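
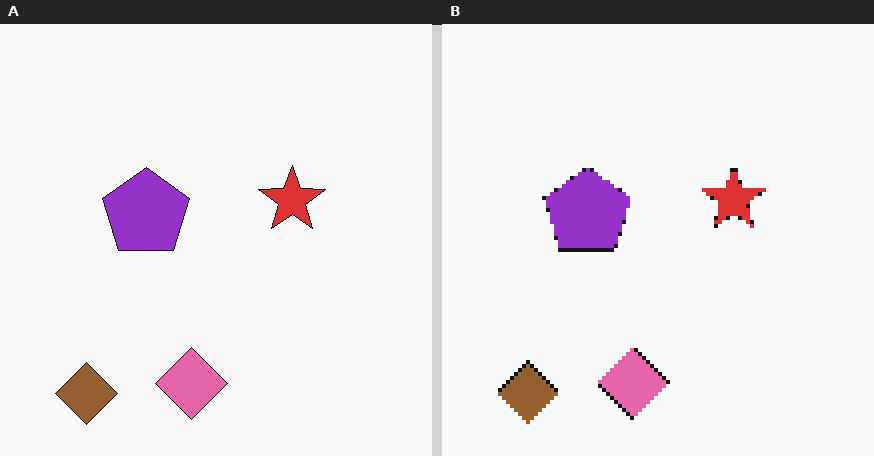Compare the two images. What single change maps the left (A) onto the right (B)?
It was lightly pixelated (a mild mosaic effect).

Shapes are reduced to large square blocks; fine edges and outlines are lost — a downscale-then-upscale (mosaic) effect.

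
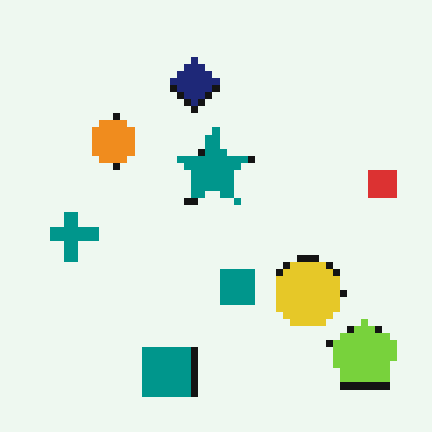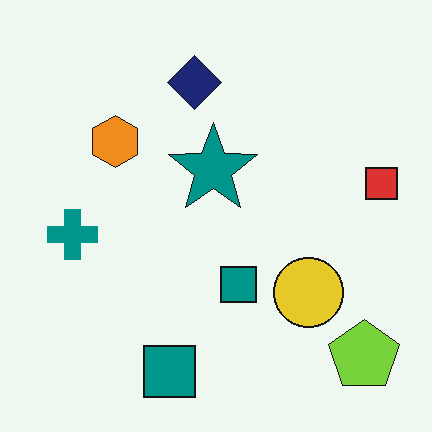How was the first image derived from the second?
The transformation is: moderately pixelated.

Shapes are reduced to large square blocks; fine edges and outlines are lost — a downscale-then-upscale (mosaic) effect.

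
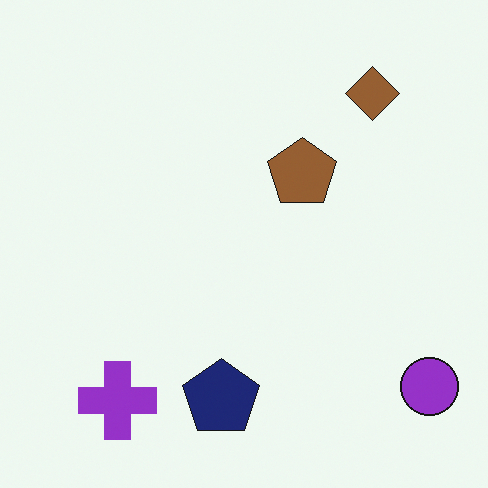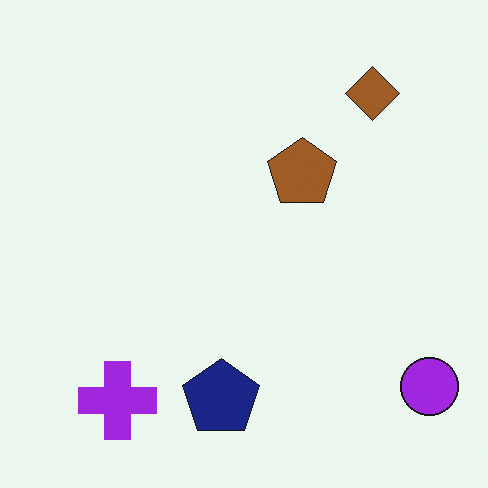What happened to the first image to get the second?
The second image is the first slightly oversaturated.

All colors are more vivid — a global saturation change.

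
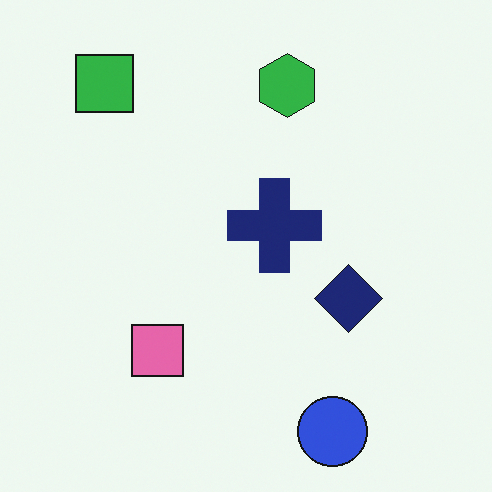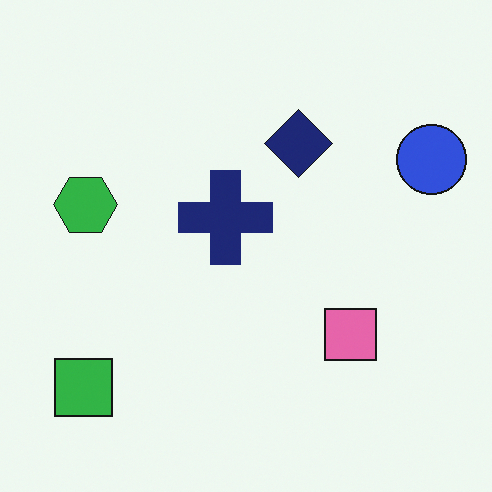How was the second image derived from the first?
It was rotated 90° counter-clockwise.

The green square sits in the top-left of the first image and the bottom-left of the second — consistent with a whole-image 90° counter-clockwise rotation.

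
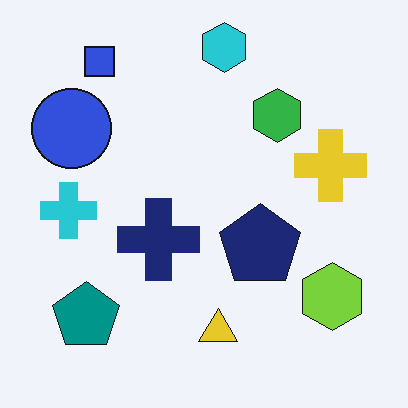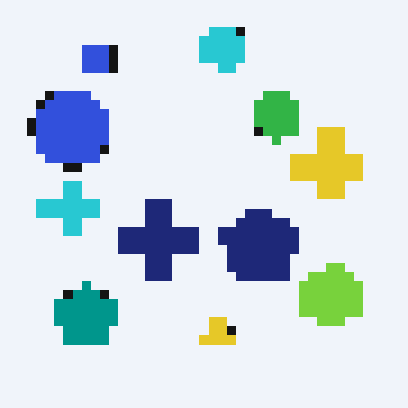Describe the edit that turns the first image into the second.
The image was heavily pixelated into large blocks.

Shapes are reduced to large square blocks; fine edges and outlines are lost — a downscale-then-upscale (mosaic) effect.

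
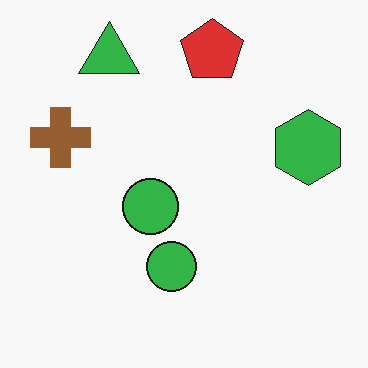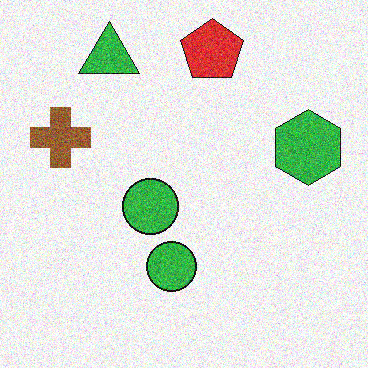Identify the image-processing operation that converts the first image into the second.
This is the original image degraded with moderate additive noise.

Random speckle covers the whole image, including the flat background.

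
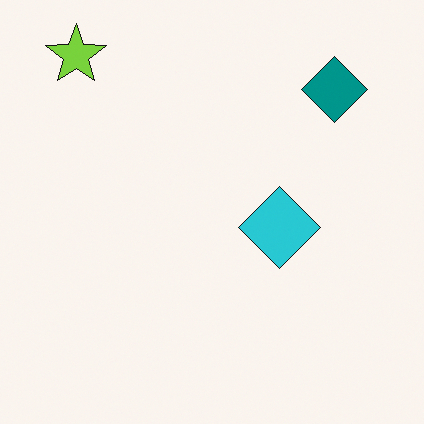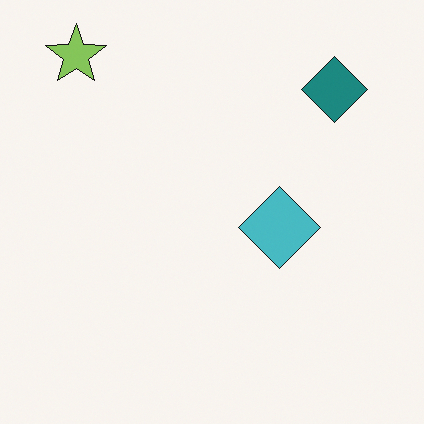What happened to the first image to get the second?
Slightly desaturated.

All colors are more muted and greyish — a global saturation change.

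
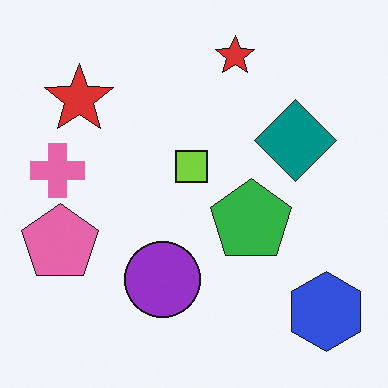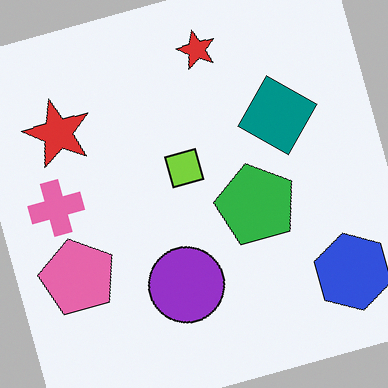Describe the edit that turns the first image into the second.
This is the original image rotated counter-clockwise by a moderate amount.

Every shape is tilted by the same angle and the image corners show triangular fill wedges — a whole-image rotation by a non-right angle.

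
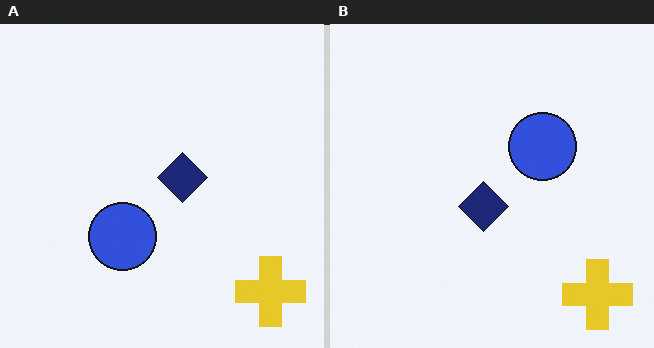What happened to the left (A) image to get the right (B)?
The image was transposed (reflected across the top-left ↔ bottom-right diagonal).

Shapes have swapped their row and column positions — what was in the top-right is now in the bottom-left — a diagonal reflection.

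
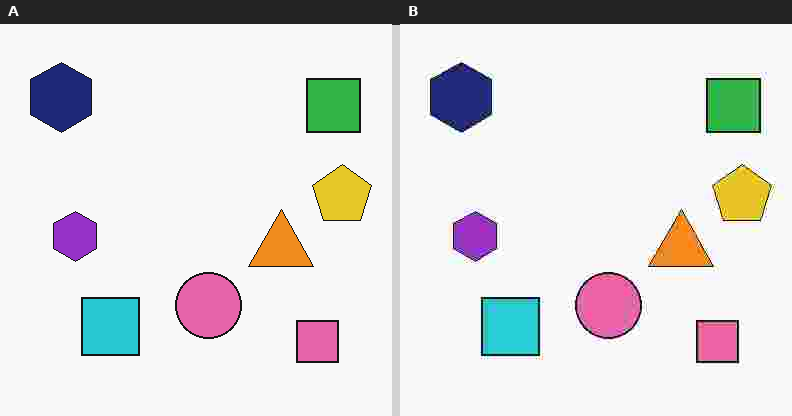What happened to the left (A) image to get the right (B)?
This is the original image heavily JPEG-compressed with obvious blocking artifacts.

Blocky 8×8 compression artifacts appear around shape edges and the flat background shows ringing — characteristic JPEG degradation.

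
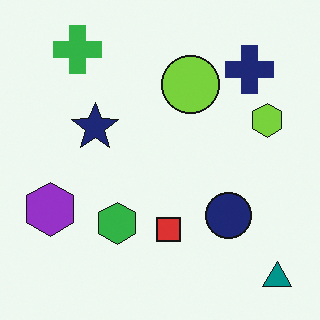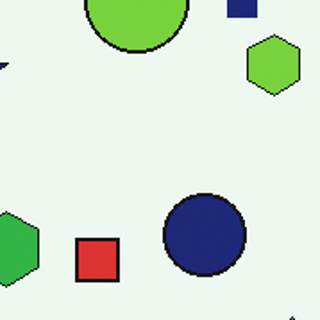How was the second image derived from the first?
This is the original image cropped to a noticeably smaller region and rescaled.

The visible shapes are larger and the field of view is narrower; shapes near the original edges may be partly or wholly outside the frame — a crop-and-rescale.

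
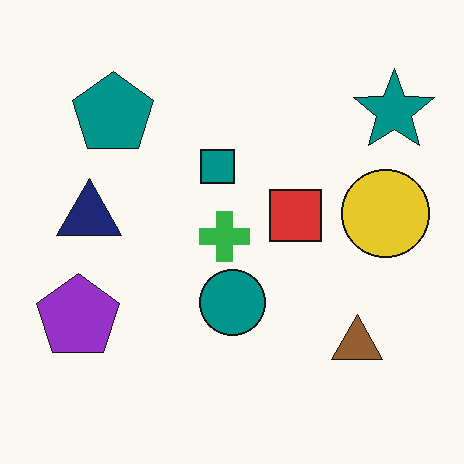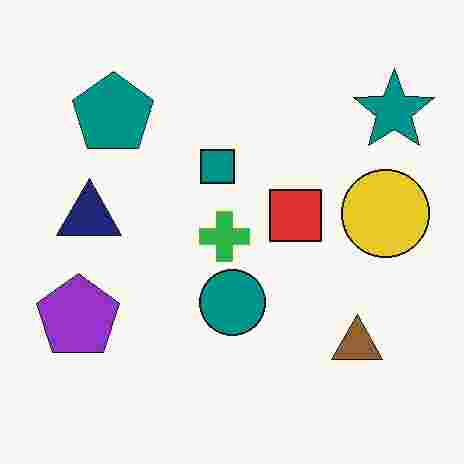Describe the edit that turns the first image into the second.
This is the original image heavily JPEG-compressed with obvious blocking artifacts.

Blocky 8×8 compression artifacts appear around shape edges and the flat background shows ringing — characteristic JPEG degradation.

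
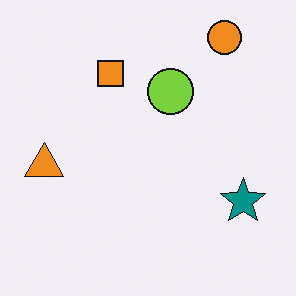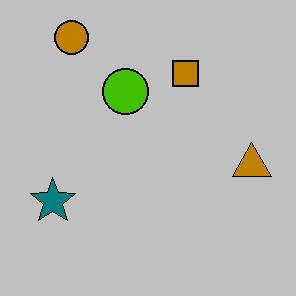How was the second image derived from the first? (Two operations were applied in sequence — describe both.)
It was flipped horizontally (left ↔ right), then heavily posterized to just a handful of flat colors.

The orange triangle is in the left of the first image and the right of the second — shapes on opposite sides of the vertical midline have swapped in a mirror flip. Each flat color has snapped to a coarser quantized level — most visibly, the near-white background has dropped to a flat grey.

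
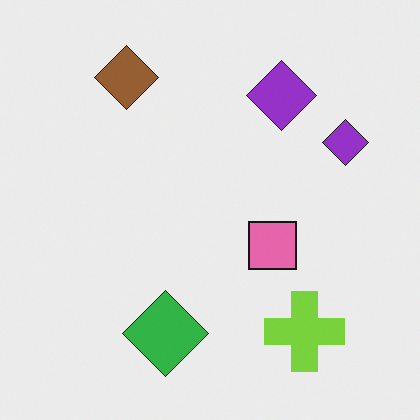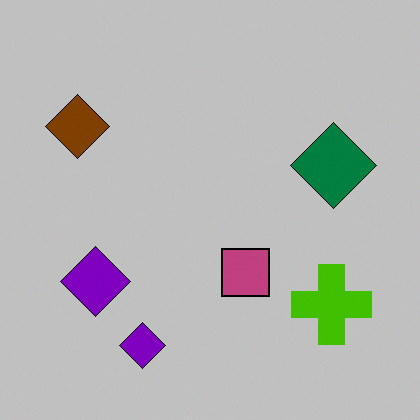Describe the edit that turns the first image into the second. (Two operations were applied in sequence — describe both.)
The image was transposed (reflected across the top-left ↔ bottom-right diagonal), then aggressively posterized.

Shapes have swapped their row and column positions — what was in the top-right is now in the bottom-left — a diagonal reflection. Each flat color has snapped to a coarser quantized level — most visibly, the near-white background has dropped to a flat grey.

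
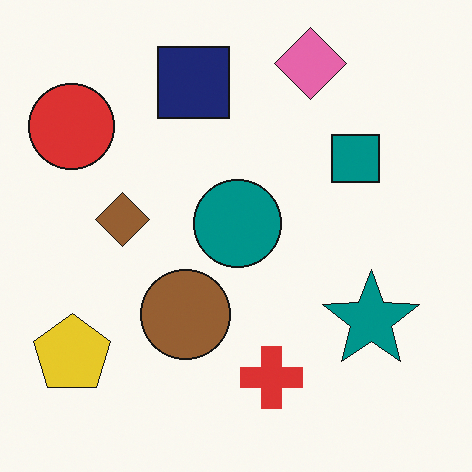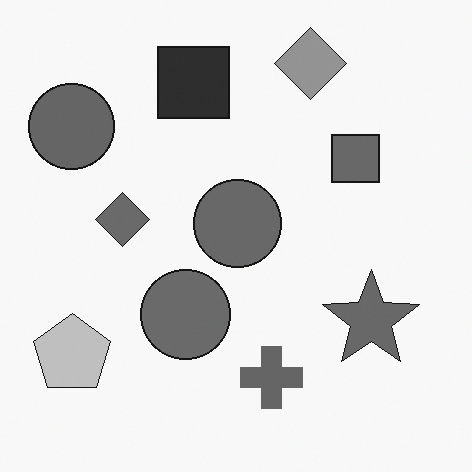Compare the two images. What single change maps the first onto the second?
This is the original image converted to grayscale.

All color is removed — every shape is now a shade of grey.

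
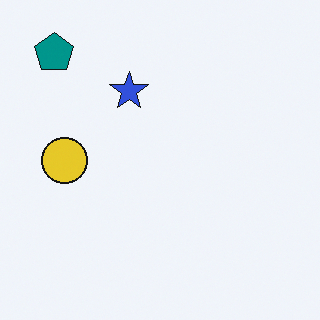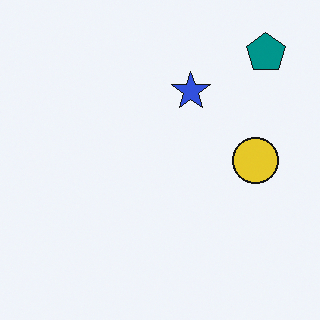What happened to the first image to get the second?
This is the original image flipped horizontally (left ↔ right).

The teal pentagon is in the top-left of the first image and the top-right of the second — shapes on opposite sides of the vertical midline have swapped in a mirror flip.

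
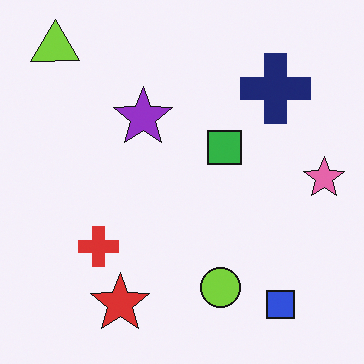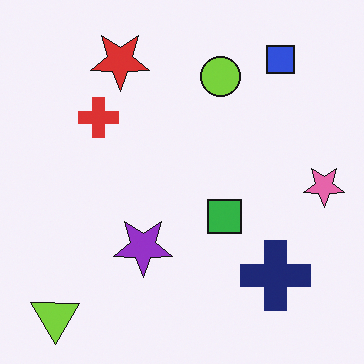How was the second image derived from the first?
The second image is the first flipped vertically (top ↔ bottom).

The lime triangle is in the top-left of the first image and the bottom-left of the second — shapes on opposite sides of the horizontal midline have swapped in a mirror flip.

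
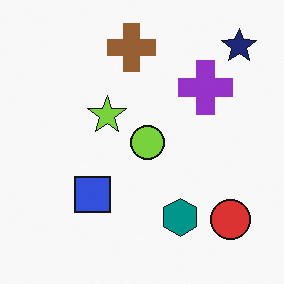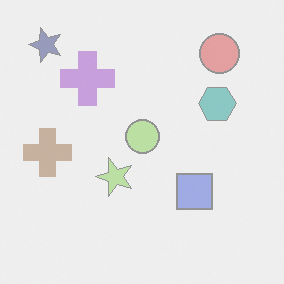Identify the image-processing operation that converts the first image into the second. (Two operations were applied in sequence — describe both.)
It was rotated 90° counter-clockwise, then washed out (contrast reduced).

The navy star sits in the top-right of the first image and the top-left of the second — consistent with a whole-image 90° counter-clockwise rotation. Tones are pushed toward mid-grey across the whole image — a global contrast change.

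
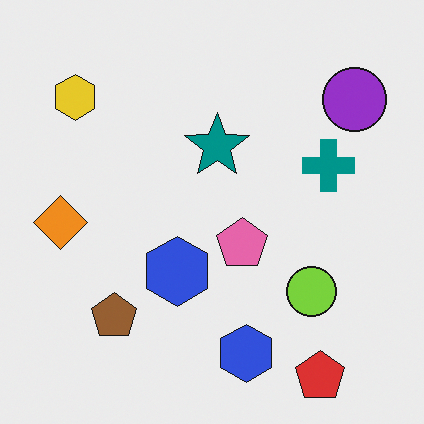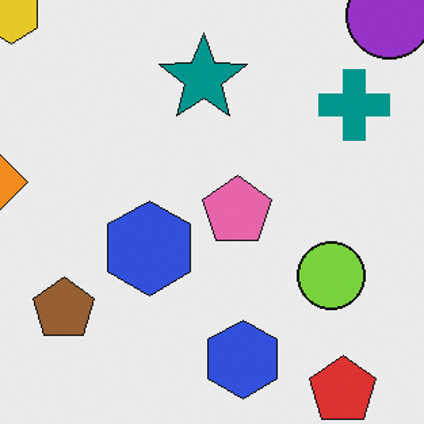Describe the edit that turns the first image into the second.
The transformation is: cropped to a modestly smaller region and rescaled.

The visible shapes are larger and the field of view is narrower; shapes near the original edges may be partly or wholly outside the frame — a crop-and-rescale.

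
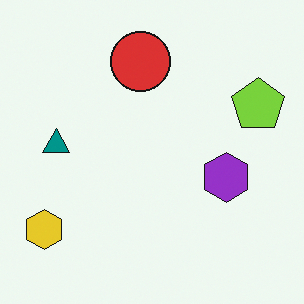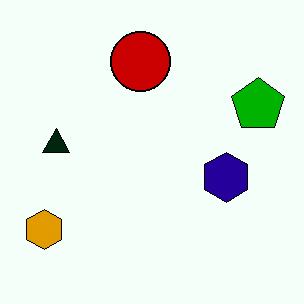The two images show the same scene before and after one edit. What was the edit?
The image was given much higher contrast.

Tones are pushed away from mid-grey across the whole image — a global contrast change.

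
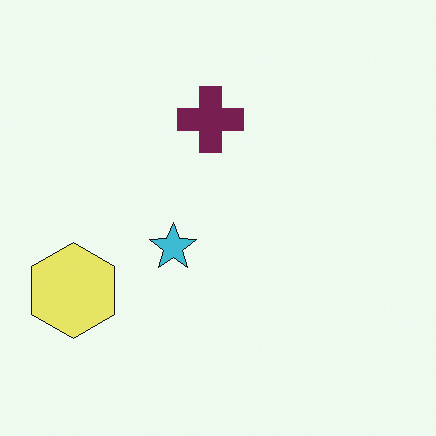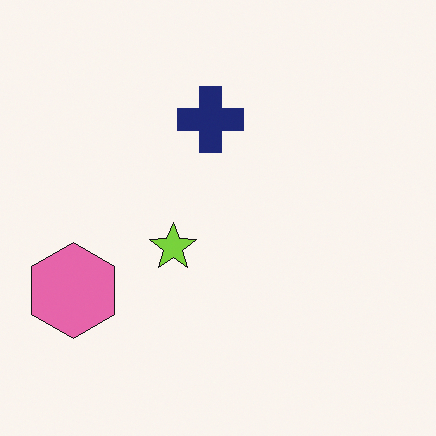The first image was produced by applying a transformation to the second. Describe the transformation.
The transformation is: hue-shifted through roughly a third of the color wheel.

Every shape's color has rotated by the same amount around the hue wheel — a uniform hue shift.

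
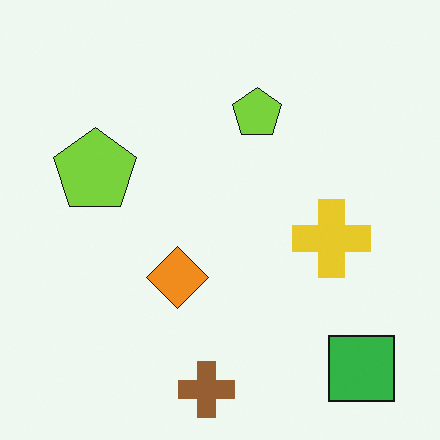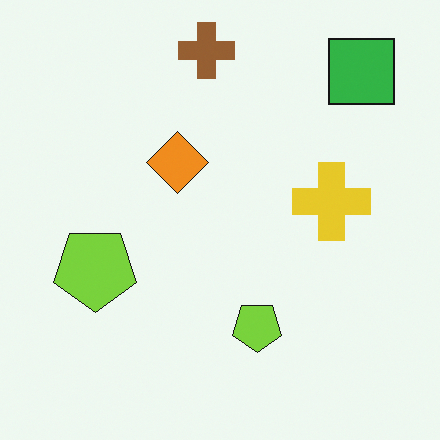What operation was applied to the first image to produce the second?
The image was flipped vertically (top ↔ bottom).

The brown cross is in the bottom of the first image and the top of the second — shapes on opposite sides of the horizontal midline have swapped in a mirror flip.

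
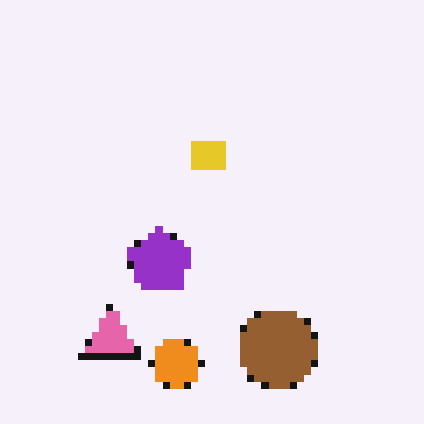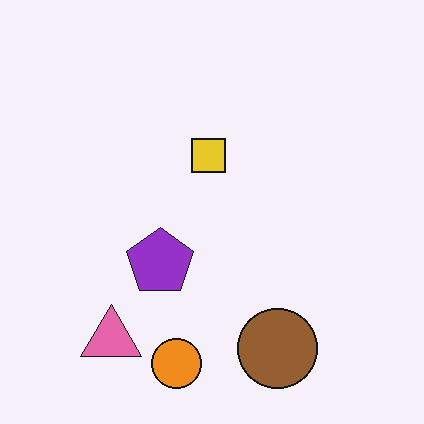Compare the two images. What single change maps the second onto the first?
The transformation is: moderately pixelated.

Shapes are reduced to large square blocks; fine edges and outlines are lost — a downscale-then-upscale (mosaic) effect.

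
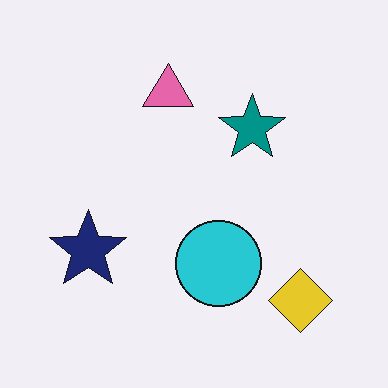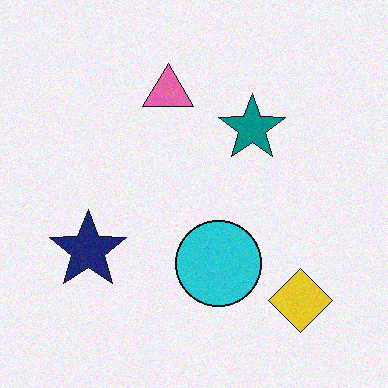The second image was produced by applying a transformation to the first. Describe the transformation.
This is the original image degraded with light additive noise.

Random speckle covers the whole image, including the flat background.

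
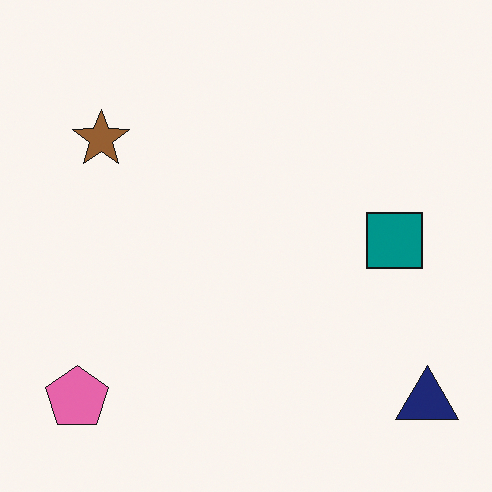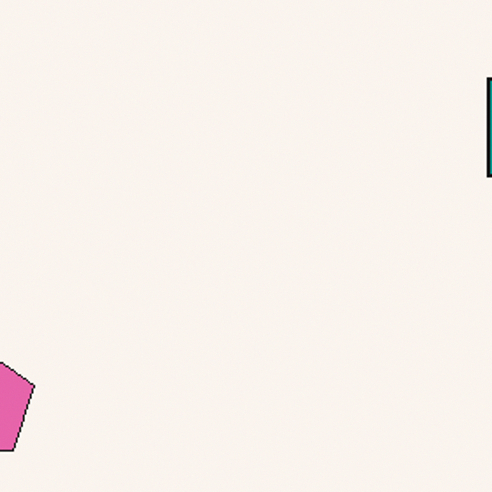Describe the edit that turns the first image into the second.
It was cropped to a noticeably smaller region and rescaled.

The visible shapes are larger and the field of view is narrower; shapes near the original edges may be partly or wholly outside the frame — a crop-and-rescale.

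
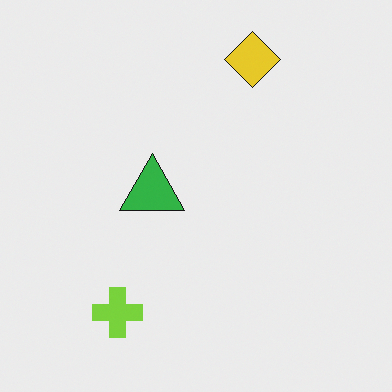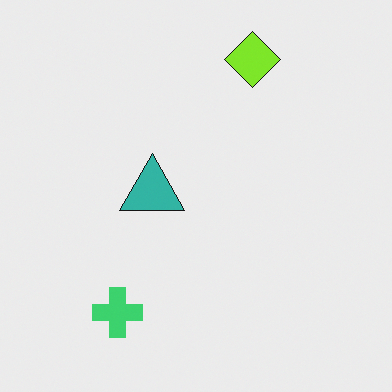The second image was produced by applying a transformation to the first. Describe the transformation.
The transformation is: hue-shifted slightly.

Every shape's color has rotated by the same amount around the hue wheel — a uniform hue shift.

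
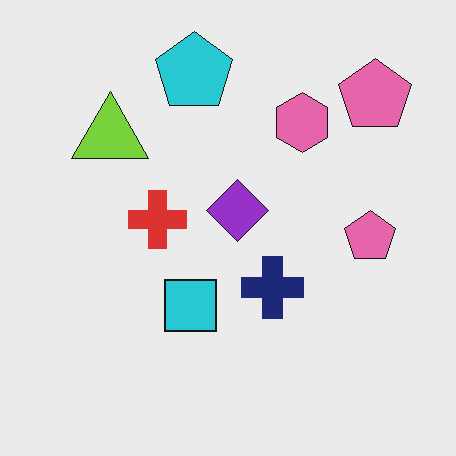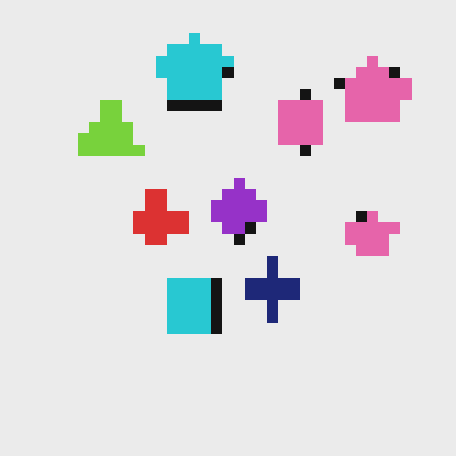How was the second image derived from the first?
This is the original image coarsely pixelated.

Shapes are reduced to large square blocks; fine edges and outlines are lost — a downscale-then-upscale (mosaic) effect.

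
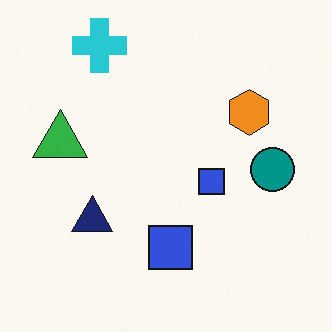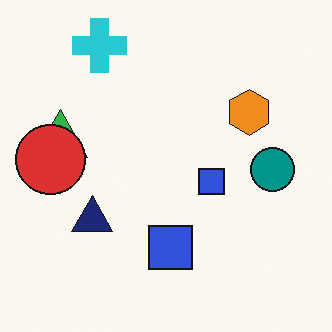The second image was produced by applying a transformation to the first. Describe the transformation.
The second image is the first overlaid with an additional red circle.

A red circle appears in the second image that is absent from the first.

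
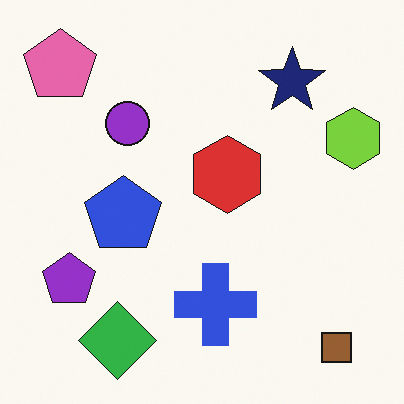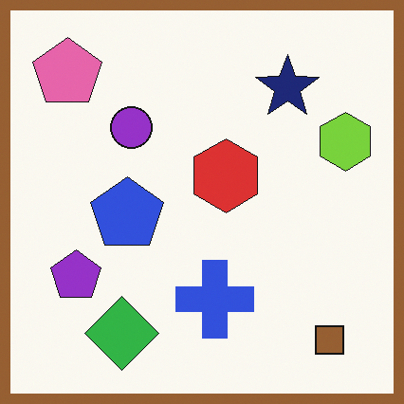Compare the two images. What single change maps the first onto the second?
It was framed with a brown border.

A solid brown frame runs around the edge of the second image, with the content slightly shrunk inside it.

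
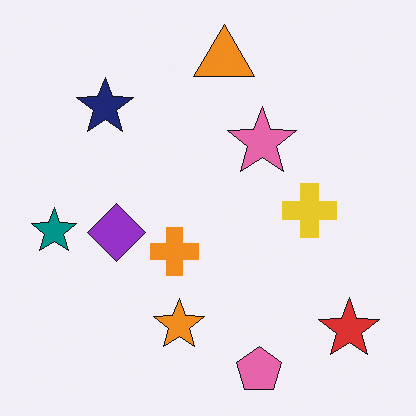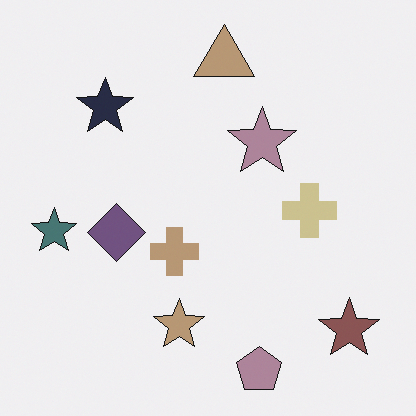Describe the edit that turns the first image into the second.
The image was made much more muted (saturation change).

All colors are more muted and greyish — a global saturation change.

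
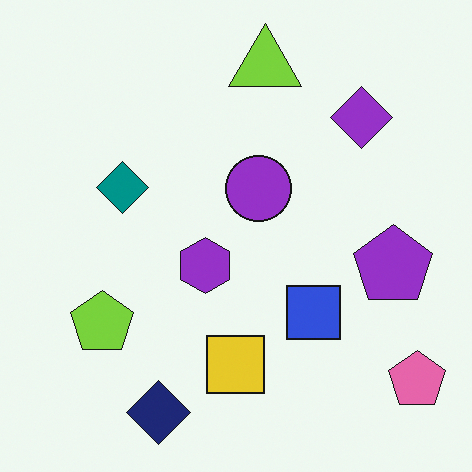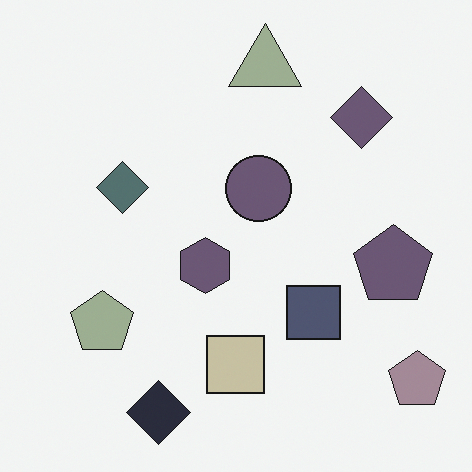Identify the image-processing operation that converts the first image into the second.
The transformation is: heavily desaturated.

All colors are more muted and greyish — a global saturation change.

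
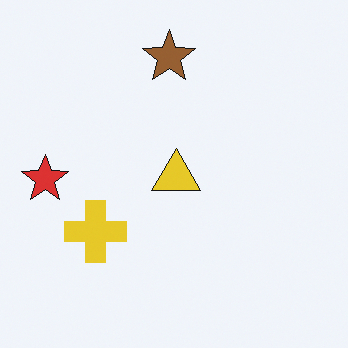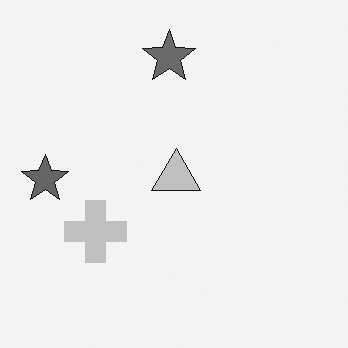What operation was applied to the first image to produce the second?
It was converted to grayscale.

All color is removed — every shape is now a shade of grey.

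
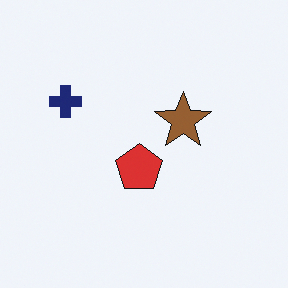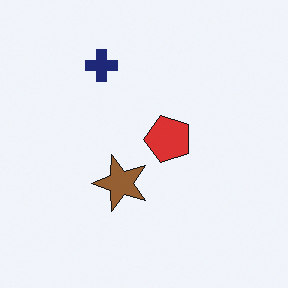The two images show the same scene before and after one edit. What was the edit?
The image was transposed (reflected across the top-left ↔ bottom-right diagonal).

Shapes have swapped their row and column positions — what was in the top-right is now in the bottom-left — a diagonal reflection.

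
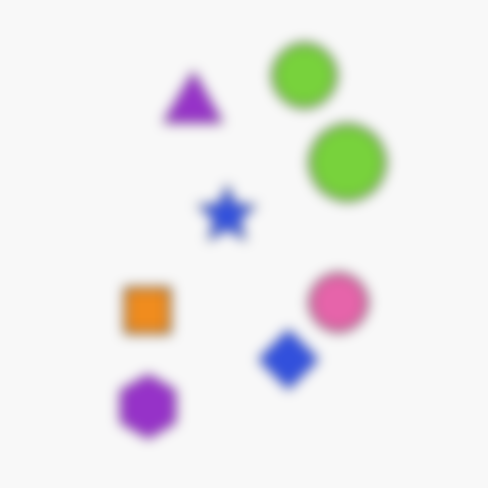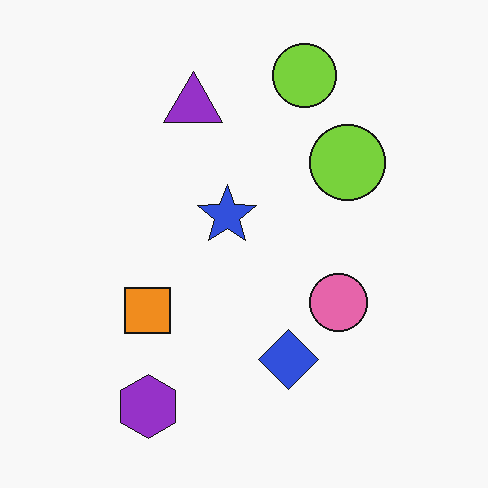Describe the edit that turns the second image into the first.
This is the original image strongly gaussian-blurred.

Shape edges and outlines are uniformly softened across the whole image.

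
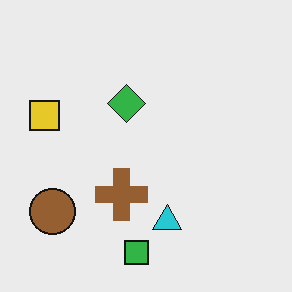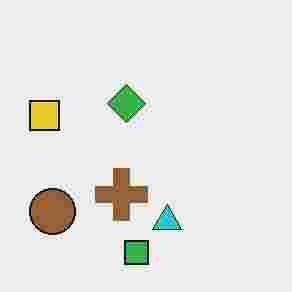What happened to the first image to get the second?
The transformation is: degraded with heavy JPEG compression.

Blocky 8×8 compression artifacts appear around shape edges and the flat background shows ringing — characteristic JPEG degradation.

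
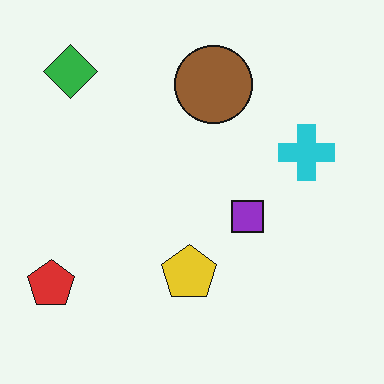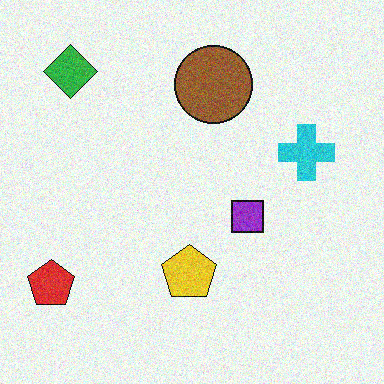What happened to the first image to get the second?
This is the original image degraded with moderate additive noise.

Random speckle covers the whole image, including the flat background.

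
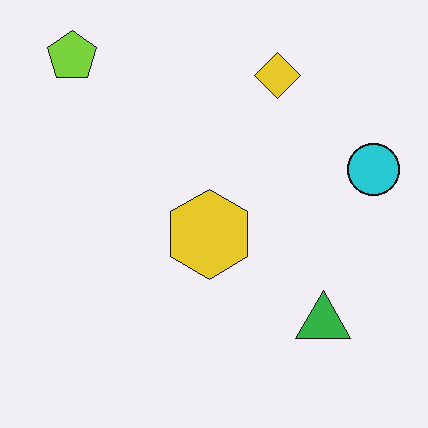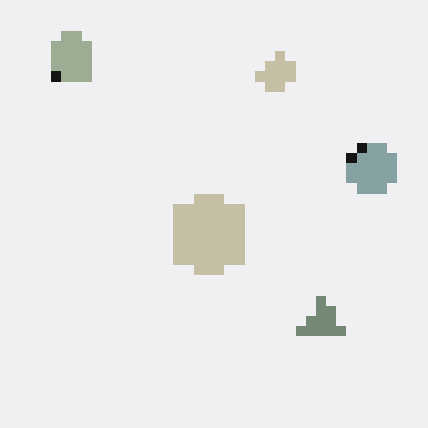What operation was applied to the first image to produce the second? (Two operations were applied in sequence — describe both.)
The transformation is: heavily desaturated, then heavily pixelated into large blocks.

All colors are more muted and greyish — a global saturation change. Shapes are reduced to large square blocks; fine edges and outlines are lost — a downscale-then-upscale (mosaic) effect.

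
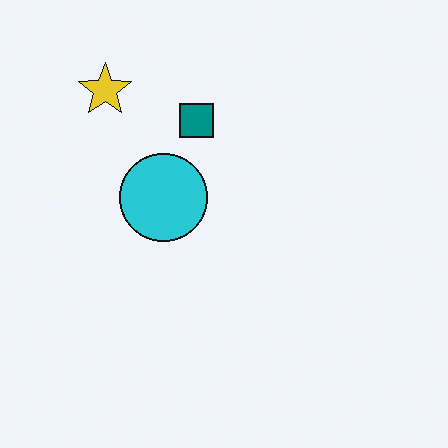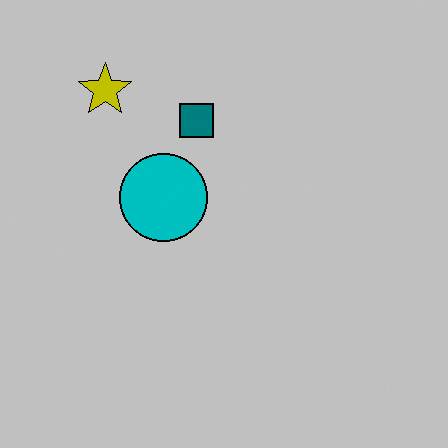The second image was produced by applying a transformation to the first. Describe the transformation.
The second image is the first heavily posterized to just a handful of flat colors.

Each flat color has snapped to a coarser quantized level — most visibly, the near-white background has dropped to a flat grey.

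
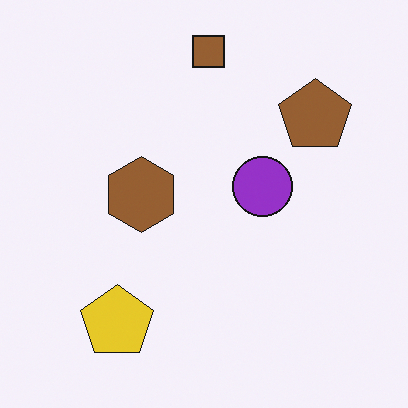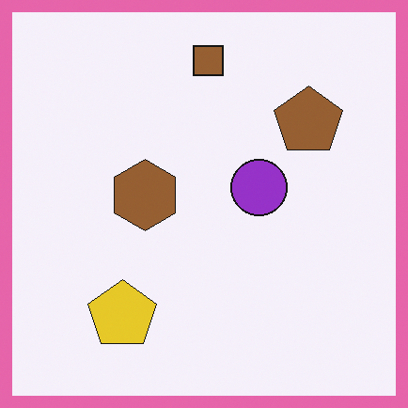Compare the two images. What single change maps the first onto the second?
It was framed with a pink border.

A solid pink frame runs around the edge of the second image, with the content slightly shrunk inside it.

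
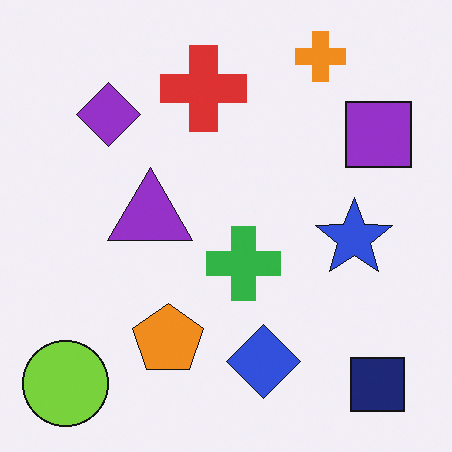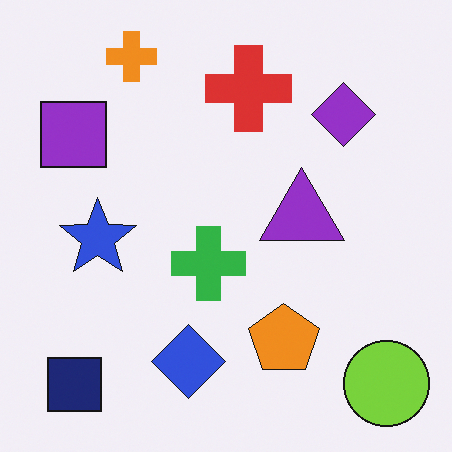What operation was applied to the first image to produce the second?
The image was flipped horizontally (left ↔ right).

The lime circle is in the bottom-left of the first image and the bottom-right of the second — shapes on opposite sides of the vertical midline have swapped in a mirror flip.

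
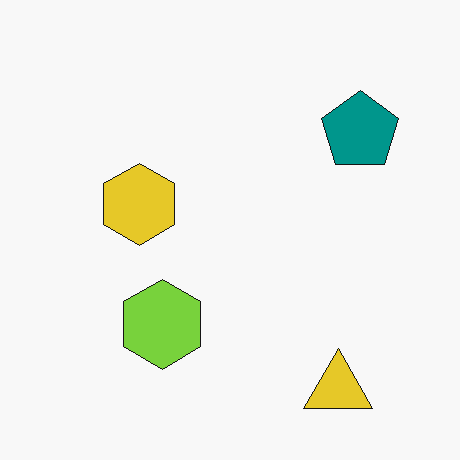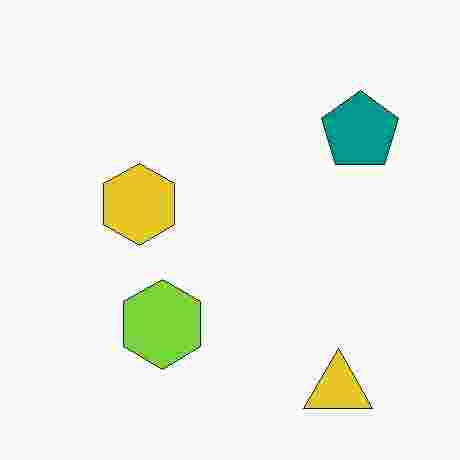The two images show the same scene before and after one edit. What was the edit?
Heavily JPEG-compressed with obvious blocking artifacts.

Blocky 8×8 compression artifacts appear around shape edges and the flat background shows ringing — characteristic JPEG degradation.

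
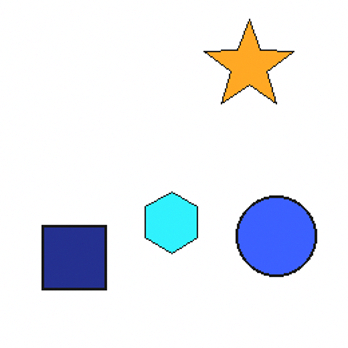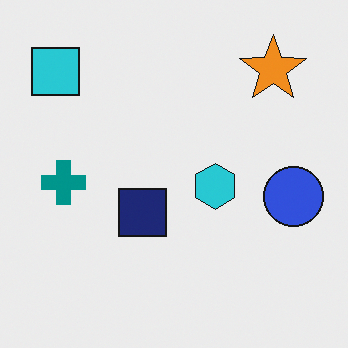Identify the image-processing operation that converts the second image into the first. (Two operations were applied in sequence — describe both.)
The transformation is: brightened a little, then cropped slightly and scaled back up.

Every pixel — background and shapes alike — is uniformly brightened. The visible shapes are larger and the field of view is narrower; shapes near the original edges may be partly or wholly outside the frame — a crop-and-rescale.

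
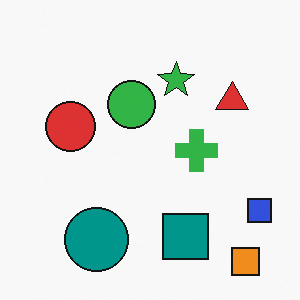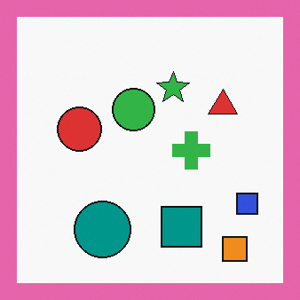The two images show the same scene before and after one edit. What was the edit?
This is the original image framed with a pink border.

A solid pink frame runs around the edge of the second image, with the content slightly shrunk inside it.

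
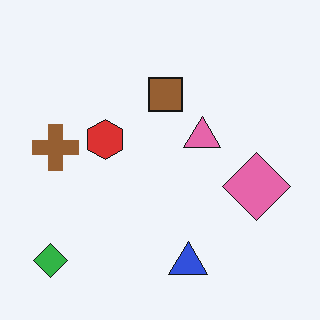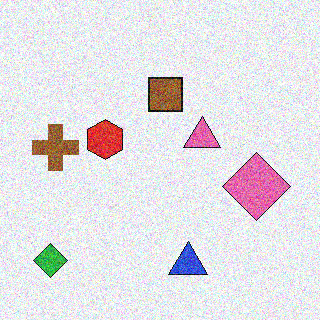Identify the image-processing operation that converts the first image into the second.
It was degraded with heavy additive noise.

Random speckle covers the whole image, including the flat background.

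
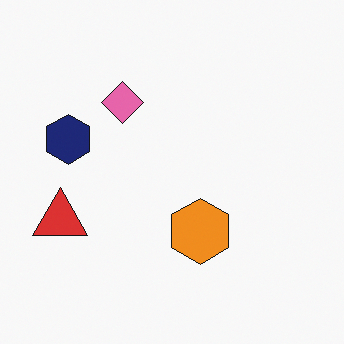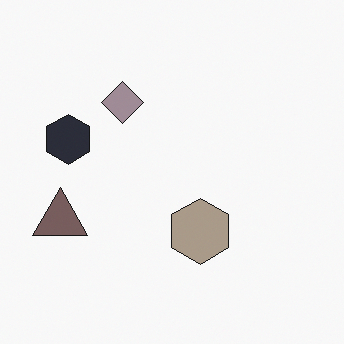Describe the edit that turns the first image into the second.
Made much more muted (saturation change).

All colors are more muted and greyish — a global saturation change.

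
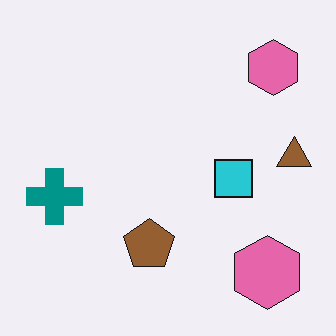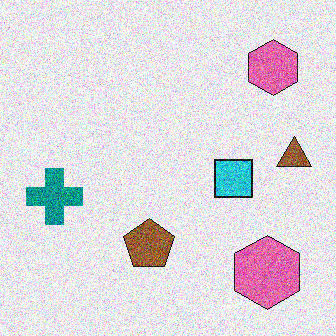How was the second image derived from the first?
The image was degraded with a thick layer of grain.

Random speckle covers the whole image, including the flat background.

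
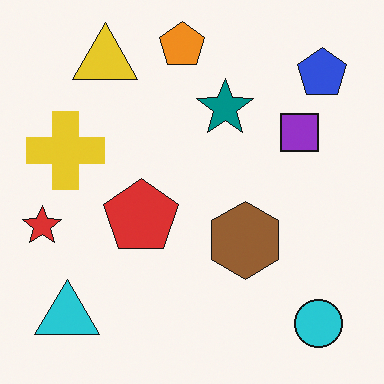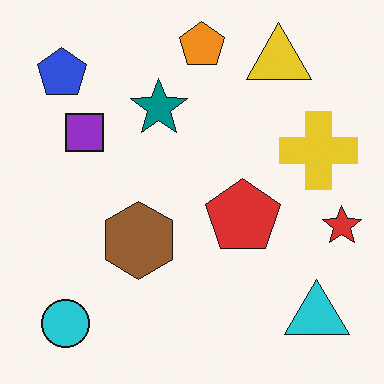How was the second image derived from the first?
The transformation is: flipped horizontally (left ↔ right).

The red star is in the left of the first image and the right of the second — shapes on opposite sides of the vertical midline have swapped in a mirror flip.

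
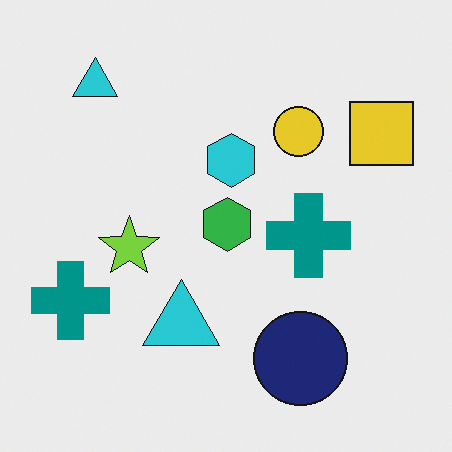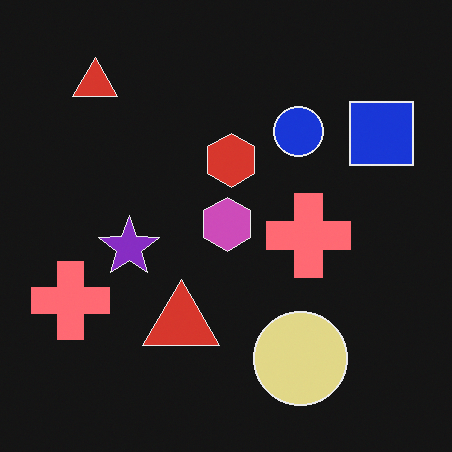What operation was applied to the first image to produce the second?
This is the original image color-inverted (negative).

The light background has become dark and every shape's color is its complement — a photographic negative.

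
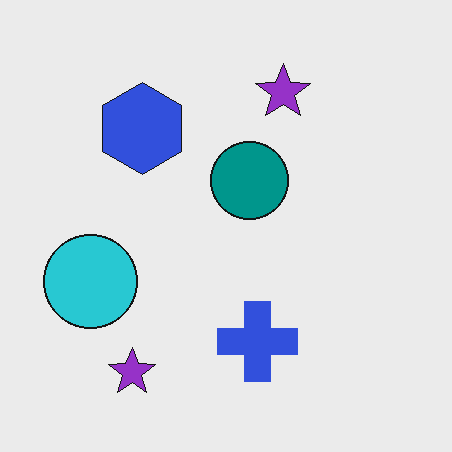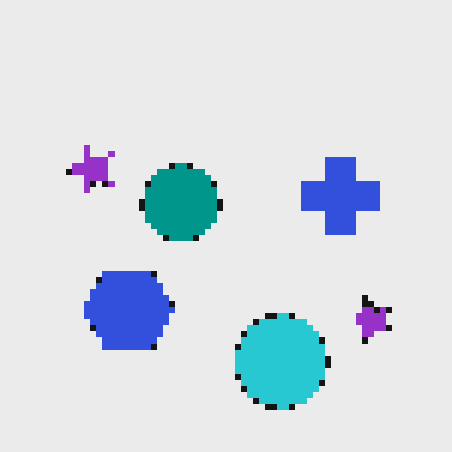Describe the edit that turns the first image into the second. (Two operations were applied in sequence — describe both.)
This is the original image rotated 90° counter-clockwise, then pixelated into visible square blocks.

The cyan circle sits in the left of the first image and the bottom of the second — consistent with a whole-image 90° counter-clockwise rotation. Shapes are reduced to large square blocks; fine edges and outlines are lost — a downscale-then-upscale (mosaic) effect.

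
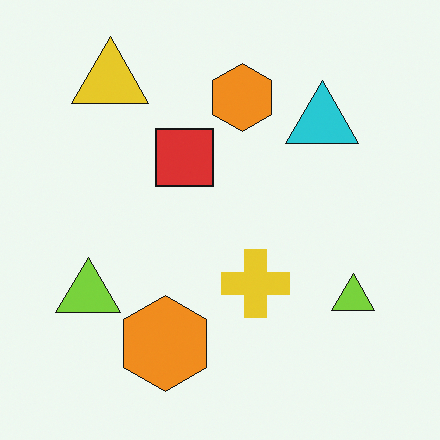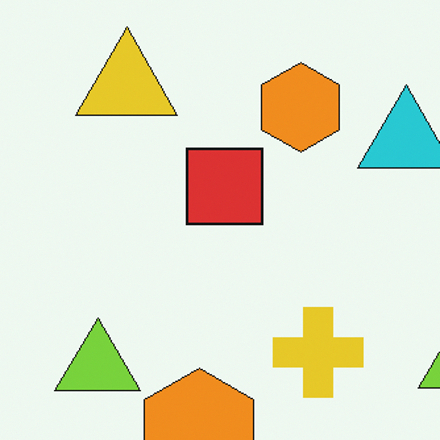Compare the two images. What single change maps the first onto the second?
It was cropped to a modestly smaller region and rescaled.

The visible shapes are larger and the field of view is narrower; shapes near the original edges may be partly or wholly outside the frame — a crop-and-rescale.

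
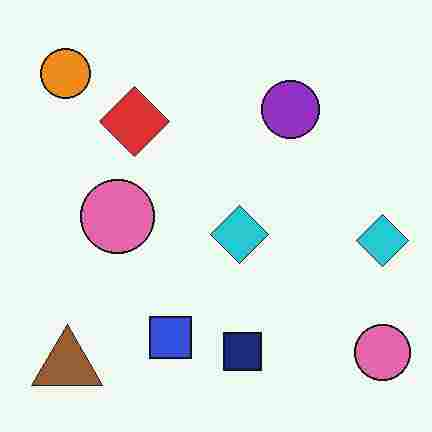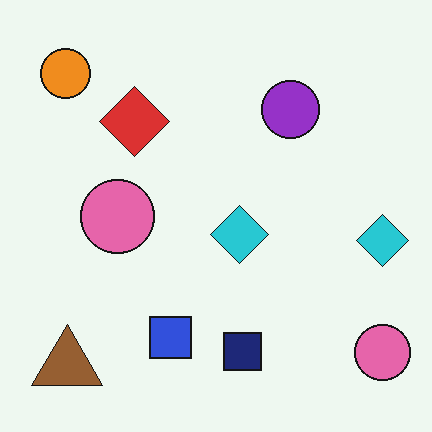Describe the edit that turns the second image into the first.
The transformation is: heavily JPEG-compressed with obvious blocking artifacts.

Blocky 8×8 compression artifacts appear around shape edges and the flat background shows ringing — characteristic JPEG degradation.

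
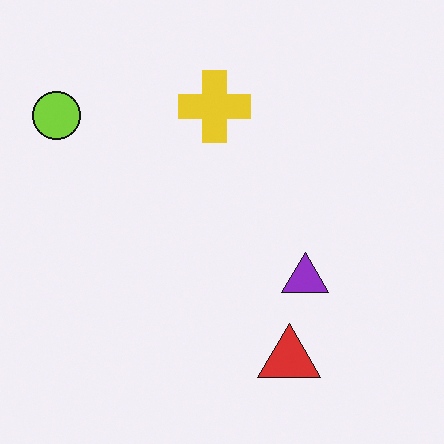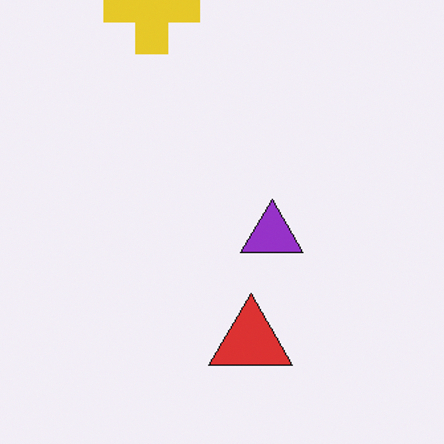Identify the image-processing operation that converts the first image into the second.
This is the original image cropped to a modestly smaller region and rescaled.

The visible shapes are larger and the field of view is narrower; shapes near the original edges may be partly or wholly outside the frame — a crop-and-rescale.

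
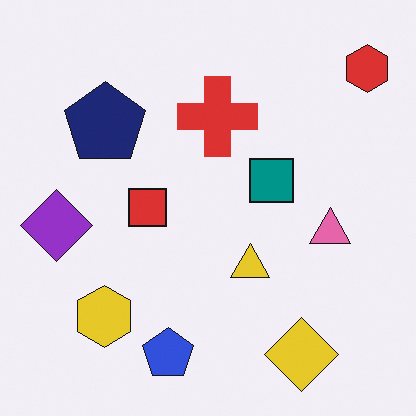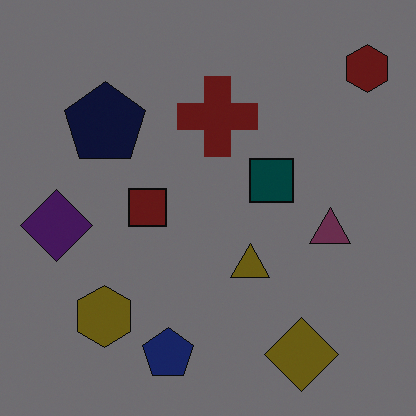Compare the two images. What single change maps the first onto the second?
The transformation is: substantially darkened.

Every pixel — background and shapes alike — is uniformly darkened.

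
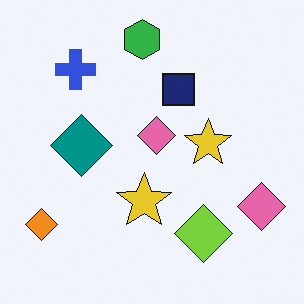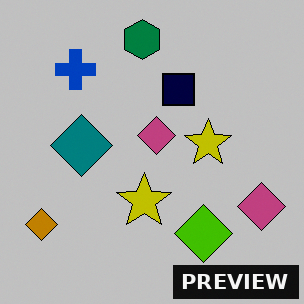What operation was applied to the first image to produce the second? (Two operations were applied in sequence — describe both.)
The second image is the first heavily posterized to just a handful of flat colors, then watermarked with the text "PREVIEW" in the lower-right corner.

Each flat color has snapped to a coarser quantized level — most visibly, the near-white background has dropped to a flat grey. A dark label reading "PREVIEW" appears in the lower-right corner.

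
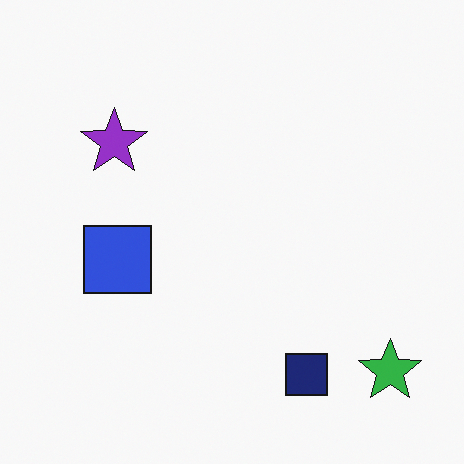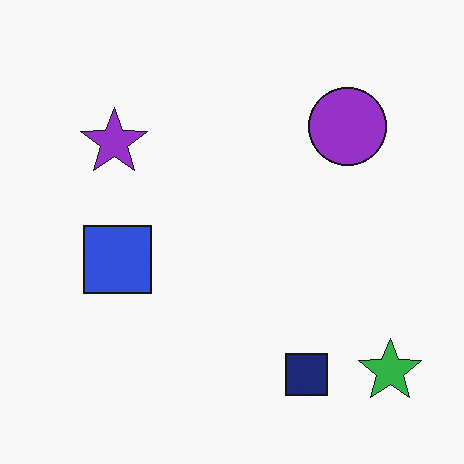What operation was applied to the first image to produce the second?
The second image is the first overlaid with an additional purple circle.

A purple circle appears in the second image that is absent from the first.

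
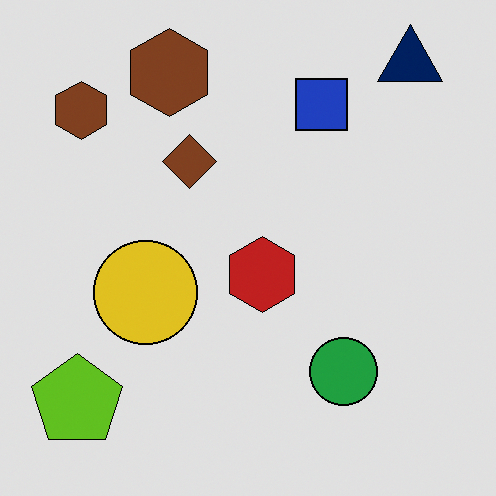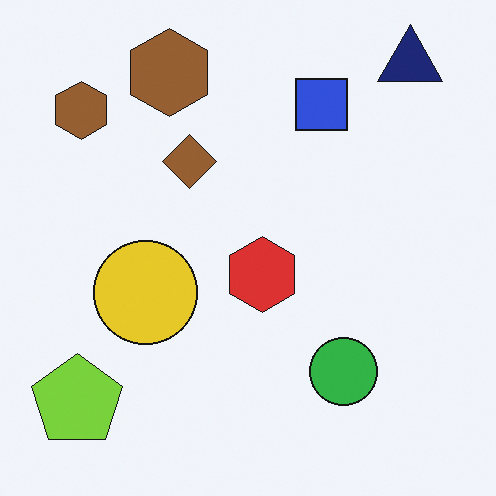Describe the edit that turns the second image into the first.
The image was posterized to a reduced palette.

Each flat color has snapped to a coarser quantized level — most visibly, the near-white background has dropped to a flat grey.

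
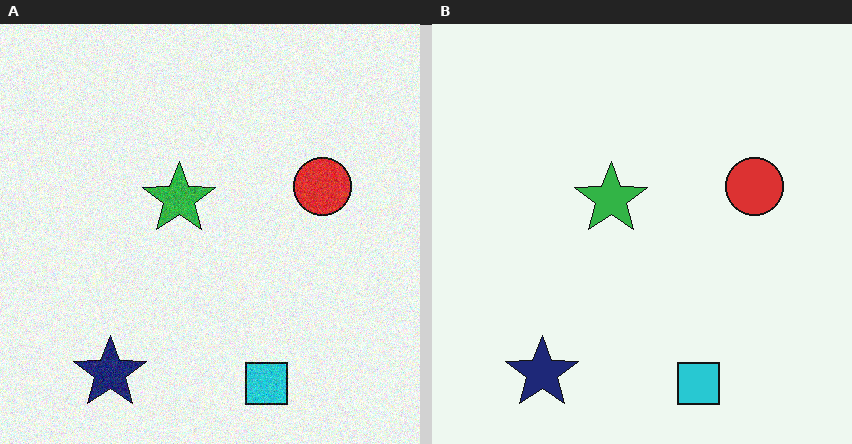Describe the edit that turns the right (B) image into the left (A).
This is the original image degraded with visible gaussian noise.

Random speckle covers the whole image, including the flat background.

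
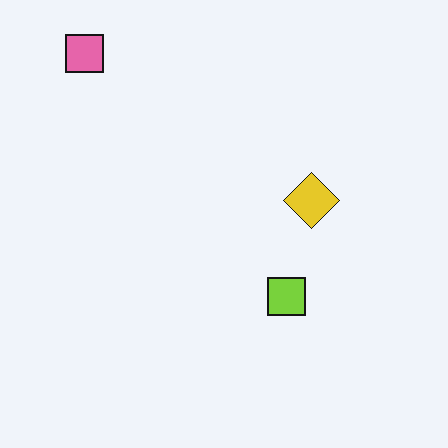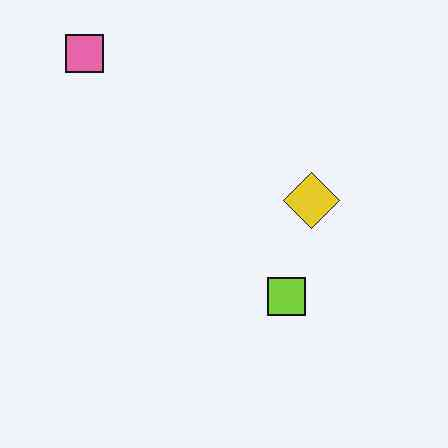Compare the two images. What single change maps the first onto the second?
It was given moderate JPEG compression.

Blocky 8×8 compression artifacts appear around shape edges and the flat background shows ringing — characteristic JPEG degradation.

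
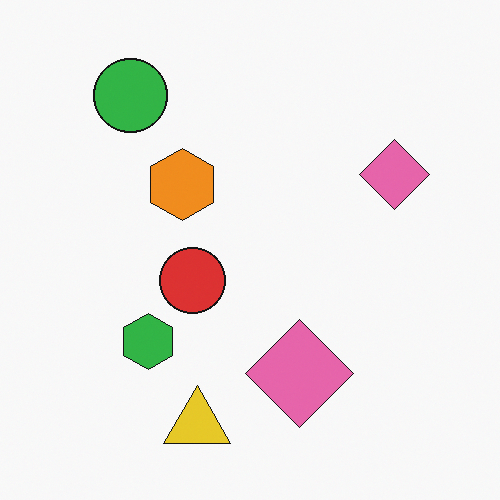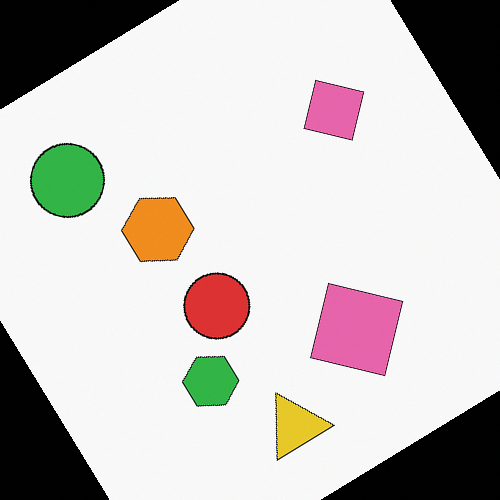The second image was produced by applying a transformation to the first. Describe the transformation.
It was rotated counter-clockwise by a large amount — several tens of degrees.

Every shape is tilted by the same angle and the image corners show triangular fill wedges — a whole-image rotation by a non-right angle.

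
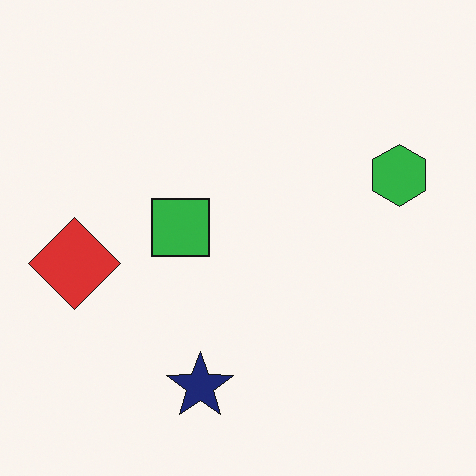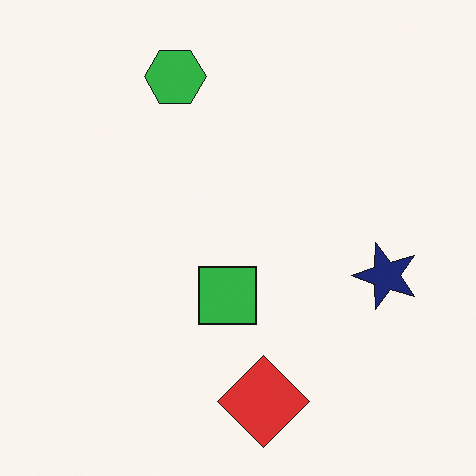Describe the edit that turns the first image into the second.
It was rotated 90° counter-clockwise.

The green hexagon sits in the right of the first image and the top of the second — consistent with a whole-image 90° counter-clockwise rotation.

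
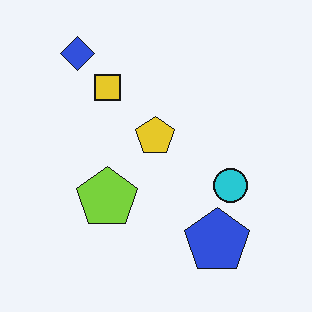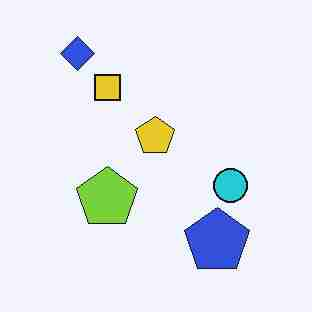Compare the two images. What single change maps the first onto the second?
The second image is the first heavily JPEG-compressed with obvious blocking artifacts.

Blocky 8×8 compression artifacts appear around shape edges and the flat background shows ringing — characteristic JPEG degradation.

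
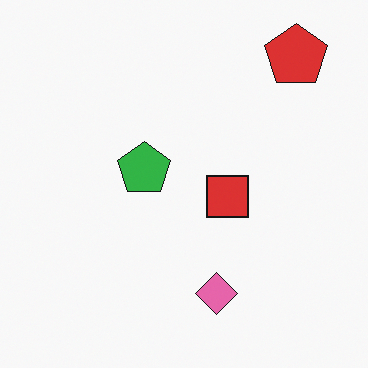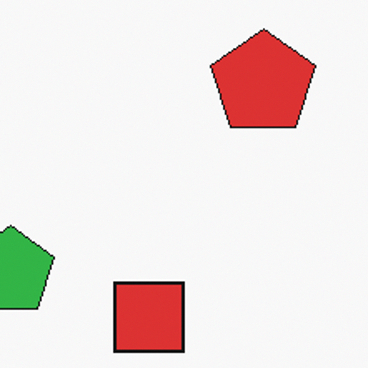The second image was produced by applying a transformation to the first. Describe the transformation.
This is the original image cropped to a noticeably smaller region and rescaled.

The visible shapes are larger and the field of view is narrower; shapes near the original edges may be partly or wholly outside the frame — a crop-and-rescale.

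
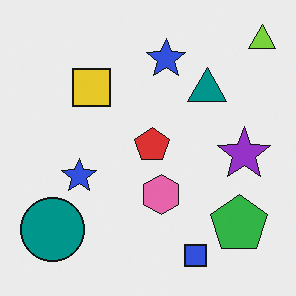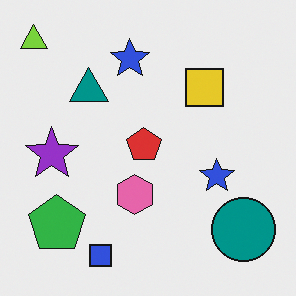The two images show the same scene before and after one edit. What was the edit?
It was flipped horizontally (left ↔ right).

The lime triangle is in the top-right of the first image and the top-left of the second — shapes on opposite sides of the vertical midline have swapped in a mirror flip.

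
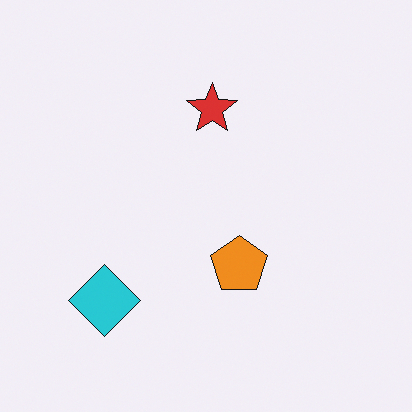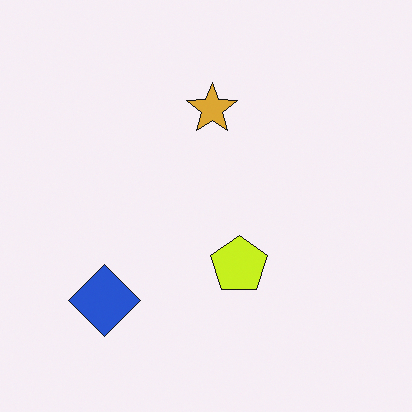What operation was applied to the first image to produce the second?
The image was hue-shifted by a small amount.

Every shape's color has rotated by the same amount around the hue wheel — a uniform hue shift.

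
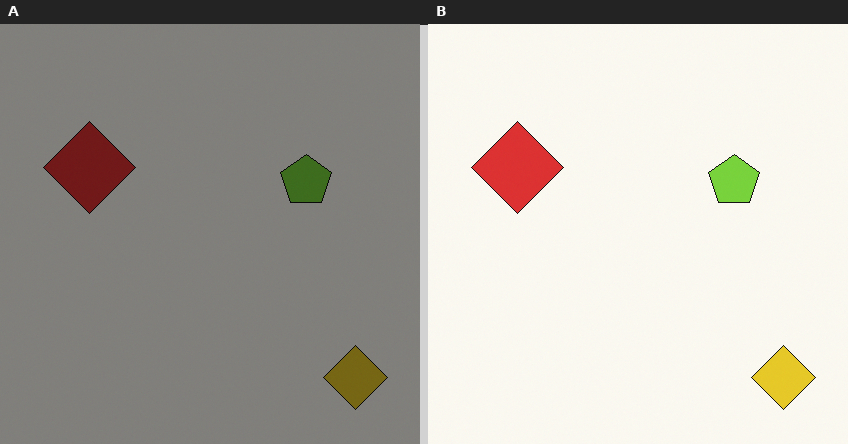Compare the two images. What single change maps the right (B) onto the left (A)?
The transformation is: darkened a lot.

Every pixel — background and shapes alike — is uniformly darkened.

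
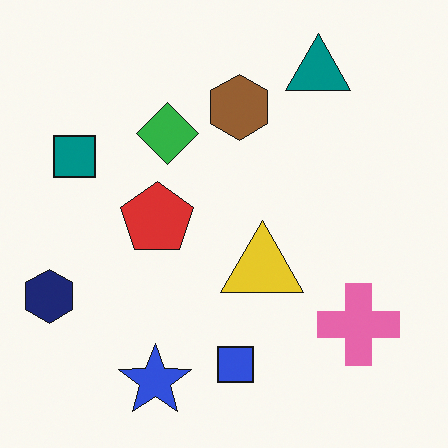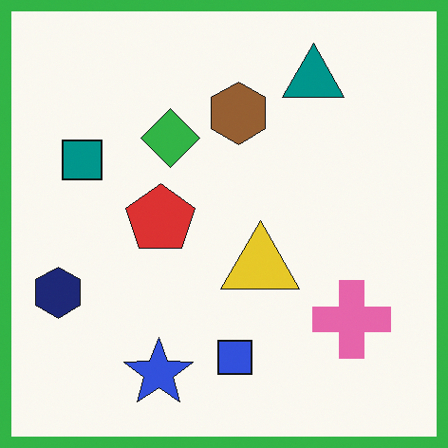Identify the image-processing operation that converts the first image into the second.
Framed with a green border.

A solid green frame runs around the edge of the second image, with the content slightly shrunk inside it.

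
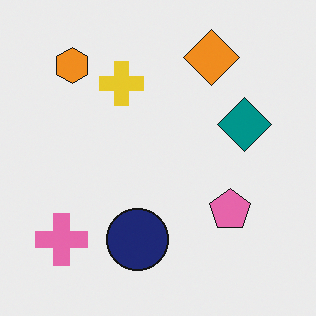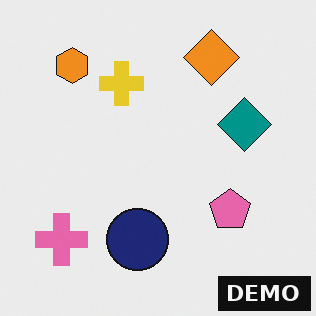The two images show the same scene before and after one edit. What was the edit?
Watermarked with the text "DEMO" in the lower-right corner.

A dark label reading "DEMO" appears in the lower-right corner.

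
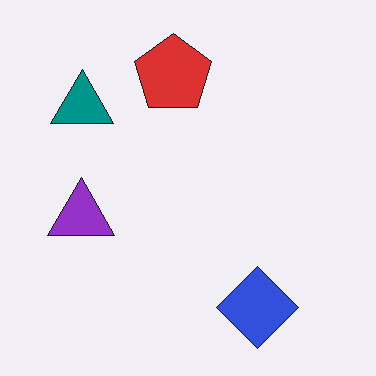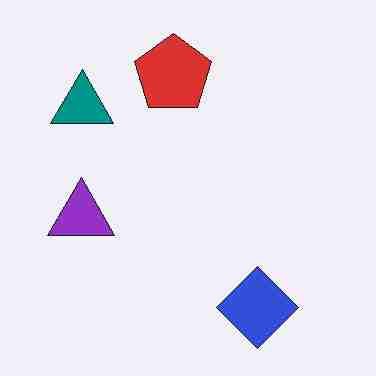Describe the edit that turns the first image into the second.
This is the original image heavily JPEG-compressed with obvious blocking artifacts.

Blocky 8×8 compression artifacts appear around shape edges and the flat background shows ringing — characteristic JPEG degradation.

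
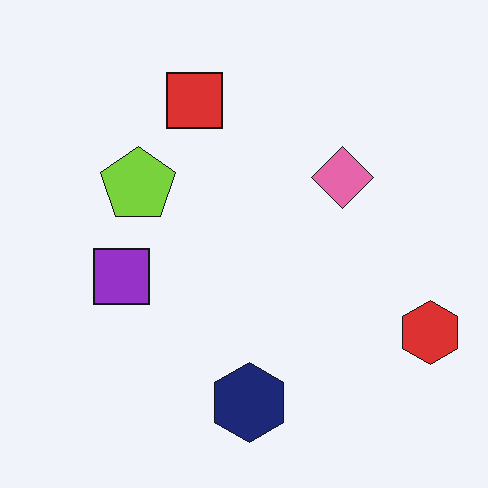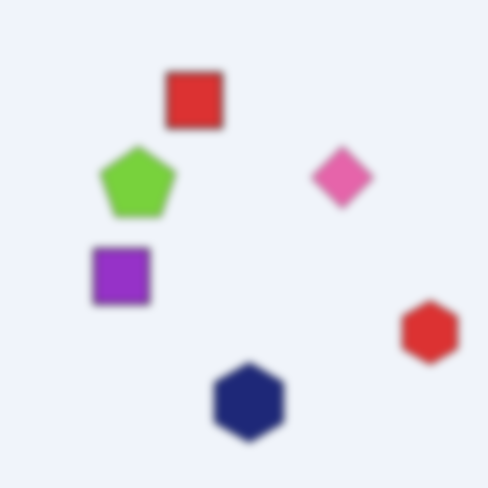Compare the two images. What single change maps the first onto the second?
It was moderately blurred.

Shape edges and outlines are uniformly softened across the whole image.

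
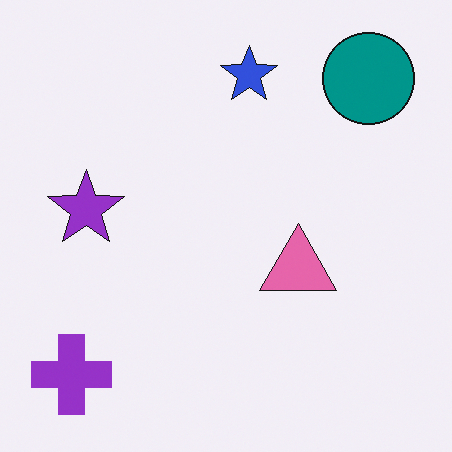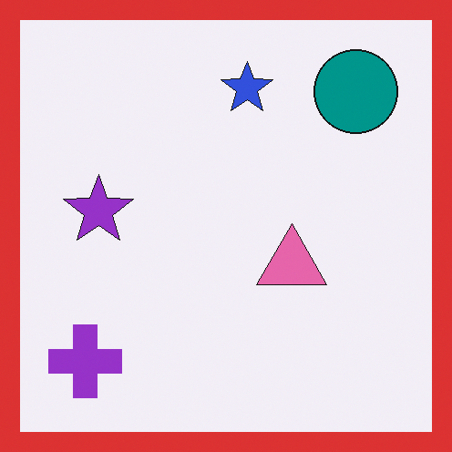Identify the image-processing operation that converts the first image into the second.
This is the original image framed with a red border.

A solid red frame runs around the edge of the second image, with the content slightly shrunk inside it.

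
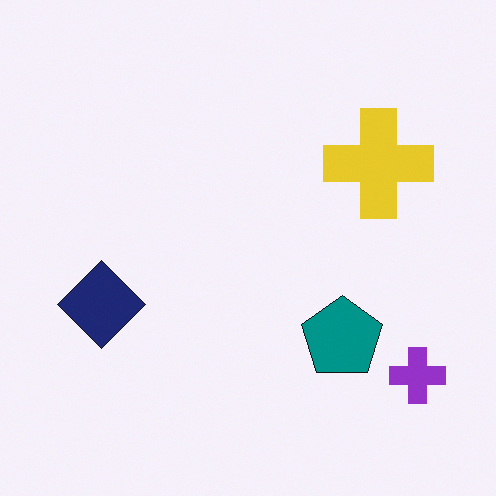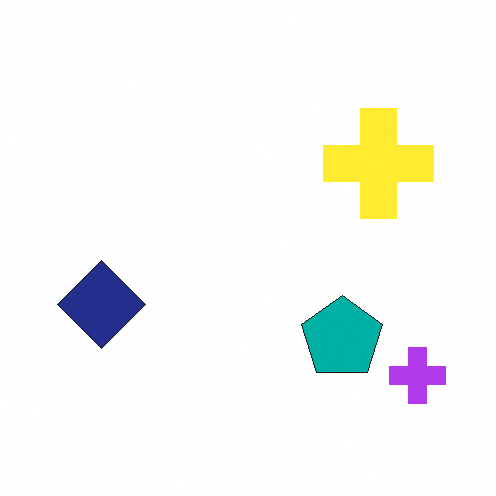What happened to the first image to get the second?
The image was brightened a little.

Every pixel — background and shapes alike — is uniformly brightened.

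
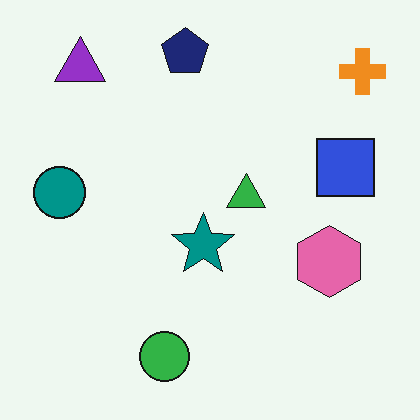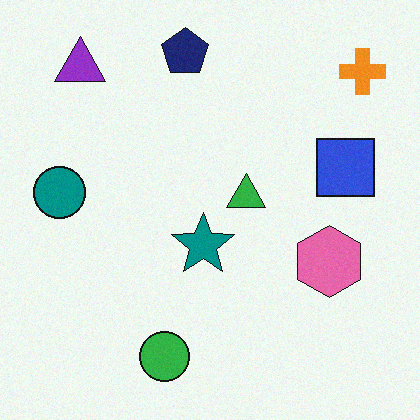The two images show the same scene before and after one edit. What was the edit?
It was degraded with subtle gaussian noise.

Random speckle covers the whole image, including the flat background.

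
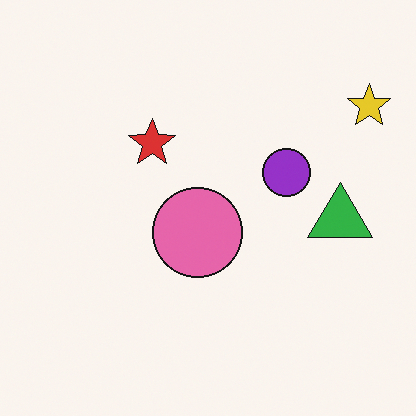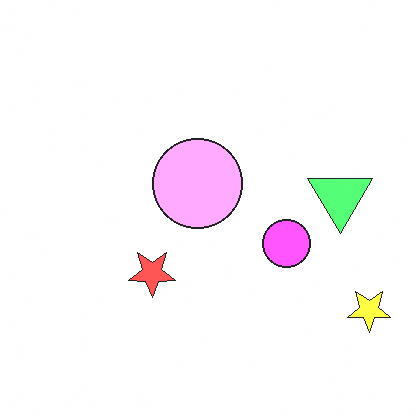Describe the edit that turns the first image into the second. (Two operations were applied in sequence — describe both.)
Noticeably brightened, then flipped vertically (top ↔ bottom).

Every pixel — background and shapes alike — is uniformly brightened. The yellow star is in the top-right of the first image and the bottom-right of the second — shapes on opposite sides of the horizontal midline have swapped in a mirror flip.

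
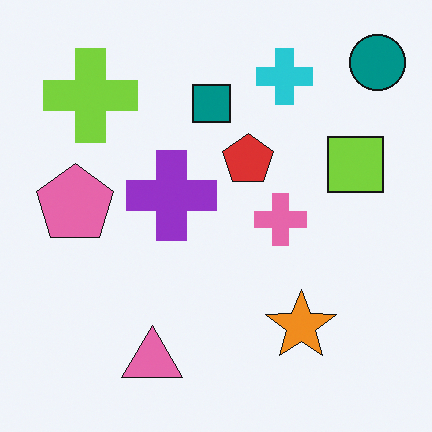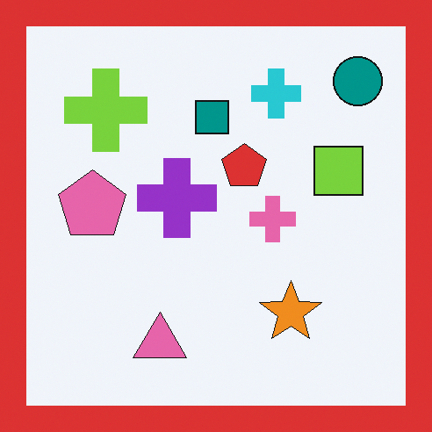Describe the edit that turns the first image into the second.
The transformation is: framed with a red border.

A solid red frame runs around the edge of the second image, with the content slightly shrunk inside it.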